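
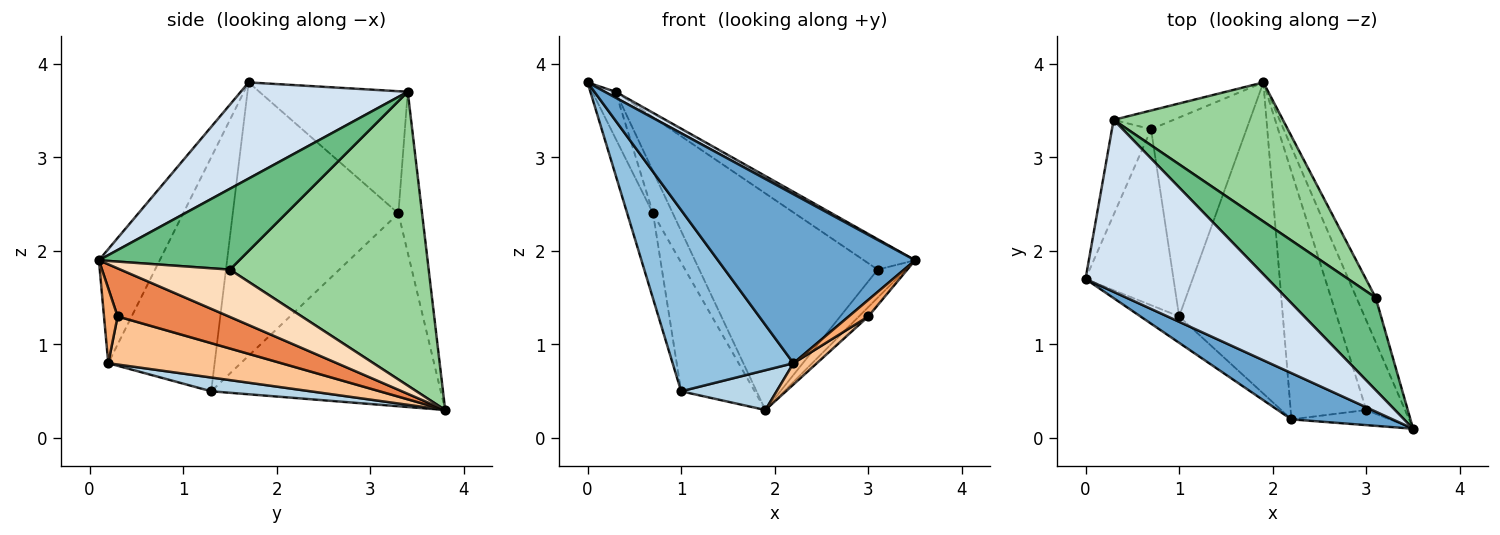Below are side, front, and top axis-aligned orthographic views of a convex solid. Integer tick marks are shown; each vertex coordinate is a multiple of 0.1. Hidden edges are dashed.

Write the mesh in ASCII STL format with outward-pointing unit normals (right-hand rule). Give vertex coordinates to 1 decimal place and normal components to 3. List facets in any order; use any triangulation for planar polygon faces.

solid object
 facet normal -0.285 -0.924 0.253
  outer loop
   vertex 2.2 0.2 0.8
   vertex 3.5 0.1 1.9
   vertex 0.0 1.7 3.8
  endloop
 endfacet
 facet normal -0.657 -0.746 -0.109
  outer loop
   vertex 1.0 1.3 0.5
   vertex 2.2 0.2 0.8
   vertex 0.0 1.7 3.8
  endloop
 endfacet
 facet normal 0.131 -0.126 -0.983
  outer loop
   vertex 1.0 1.3 0.5
   vertex 1.9 3.8 0.3
   vertex 2.2 0.2 0.8
  endloop
 endfacet
 facet normal 0.466 -0.030 0.884
  outer loop
   vertex 0.3 3.4 3.7
   vertex 0.0 1.7 3.8
   vertex 3.5 0.1 1.9
  endloop
 endfacet
 facet normal 0.777 0.065 -0.626
  outer loop
   vertex 3.0 0.3 1.3
   vertex 1.9 3.8 0.3
   vertex 3.5 0.1 1.9
  endloop
 endfacet
 facet normal 0.457 -0.657 -0.600
  outer loop
   vertex 3.0 0.3 1.3
   vertex 3.5 0.1 1.9
   vertex 2.2 0.2 0.8
  endloop
 endfacet
 facet normal 0.535 -0.072 -0.842
  outer loop
   vertex 3.0 0.3 1.3
   vertex 2.2 0.2 0.8
   vertex 1.9 3.8 0.3
  endloop
 endfacet
 facet normal 0.901 0.231 -0.366
  outer loop
   vertex 3.1 1.5 1.8
   vertex 3.5 0.1 1.9
   vertex 1.9 3.8 0.3
  endloop
 endfacet
 facet normal 0.651 0.237 0.721
  outer loop
   vertex 3.1 1.5 1.8
   vertex 0.3 3.4 3.7
   vertex 3.5 0.1 1.9
  endloop
 endfacet
 facet normal 0.684 0.614 0.394
  outer loop
   vertex 3.1 1.5 1.8
   vertex 1.9 3.8 0.3
   vertex 0.3 3.4 3.7
  endloop
 endfacet
 facet normal -0.861 0.276 -0.426
  outer loop
   vertex 0.7 3.3 2.4
   vertex 1.9 3.8 0.3
   vertex 1.0 1.3 0.5
  endloop
 endfacet
 facet normal -0.737 0.617 -0.274
  outer loop
   vertex 0.7 3.3 2.4
   vertex 0.3 3.4 3.7
   vertex 1.9 3.8 0.3
  endloop
 endfacet
 facet normal -0.942 0.147 -0.303
  outer loop
   vertex 0.7 3.3 2.4
   vertex 1.0 1.3 0.5
   vertex 0.0 1.7 3.8
  endloop
 endfacet
 facet normal -0.942 0.148 -0.301
  outer loop
   vertex 0.7 3.3 2.4
   vertex 0.0 1.7 3.8
   vertex 0.3 3.4 3.7
  endloop
 endfacet
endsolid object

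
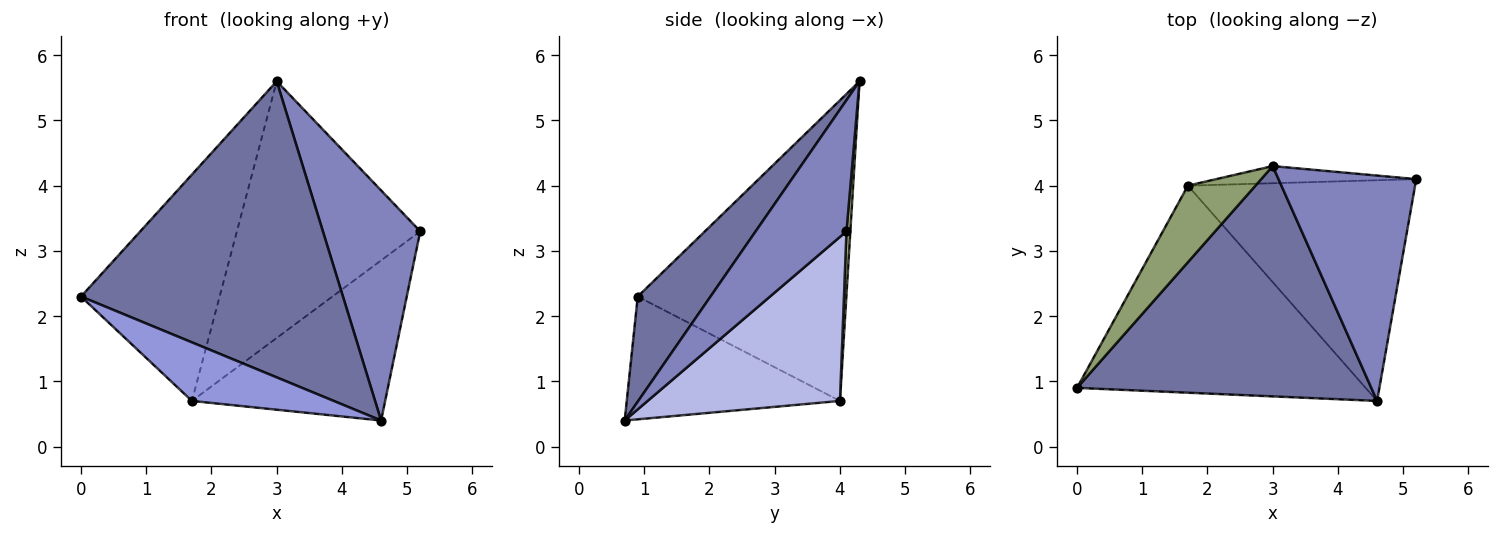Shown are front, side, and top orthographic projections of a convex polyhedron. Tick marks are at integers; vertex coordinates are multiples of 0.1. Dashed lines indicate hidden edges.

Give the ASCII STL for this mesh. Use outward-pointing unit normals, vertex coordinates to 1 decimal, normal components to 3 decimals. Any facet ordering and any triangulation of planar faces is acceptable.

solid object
 facet normal 0.214 -0.771 0.600
  outer loop
   vertex 3.0 4.3 5.6
   vertex 0.0 0.9 2.3
   vertex 4.6 0.7 0.4
  endloop
 endfacet
 facet normal 0.555 -0.594 0.582
  outer loop
   vertex 3.0 4.3 5.6
   vertex 4.6 0.7 0.4
   vertex 5.2 4.1 3.3
  endloop
 endfacet
 facet normal -0.379 -0.252 -0.891
  outer loop
   vertex 1.7 4.0 0.7
   vertex 4.6 0.7 0.4
   vertex 0.0 0.9 2.3
  endloop
 endfacet
 facet normal 0.505 0.507 -0.699
  outer loop
   vertex 1.7 4.0 0.7
   vertex 5.2 4.1 3.3
   vertex 4.6 0.7 0.4
  endloop
 endfacet
 facet normal -0.819 0.544 0.184
  outer loop
   vertex 1.7 4.0 0.7
   vertex 0.0 0.9 2.3
   vertex 3.0 4.3 5.6
  endloop
 endfacet
 facet normal 0.021 0.998 -0.067
  outer loop
   vertex 1.7 4.0 0.7
   vertex 3.0 4.3 5.6
   vertex 5.2 4.1 3.3
  endloop
 endfacet
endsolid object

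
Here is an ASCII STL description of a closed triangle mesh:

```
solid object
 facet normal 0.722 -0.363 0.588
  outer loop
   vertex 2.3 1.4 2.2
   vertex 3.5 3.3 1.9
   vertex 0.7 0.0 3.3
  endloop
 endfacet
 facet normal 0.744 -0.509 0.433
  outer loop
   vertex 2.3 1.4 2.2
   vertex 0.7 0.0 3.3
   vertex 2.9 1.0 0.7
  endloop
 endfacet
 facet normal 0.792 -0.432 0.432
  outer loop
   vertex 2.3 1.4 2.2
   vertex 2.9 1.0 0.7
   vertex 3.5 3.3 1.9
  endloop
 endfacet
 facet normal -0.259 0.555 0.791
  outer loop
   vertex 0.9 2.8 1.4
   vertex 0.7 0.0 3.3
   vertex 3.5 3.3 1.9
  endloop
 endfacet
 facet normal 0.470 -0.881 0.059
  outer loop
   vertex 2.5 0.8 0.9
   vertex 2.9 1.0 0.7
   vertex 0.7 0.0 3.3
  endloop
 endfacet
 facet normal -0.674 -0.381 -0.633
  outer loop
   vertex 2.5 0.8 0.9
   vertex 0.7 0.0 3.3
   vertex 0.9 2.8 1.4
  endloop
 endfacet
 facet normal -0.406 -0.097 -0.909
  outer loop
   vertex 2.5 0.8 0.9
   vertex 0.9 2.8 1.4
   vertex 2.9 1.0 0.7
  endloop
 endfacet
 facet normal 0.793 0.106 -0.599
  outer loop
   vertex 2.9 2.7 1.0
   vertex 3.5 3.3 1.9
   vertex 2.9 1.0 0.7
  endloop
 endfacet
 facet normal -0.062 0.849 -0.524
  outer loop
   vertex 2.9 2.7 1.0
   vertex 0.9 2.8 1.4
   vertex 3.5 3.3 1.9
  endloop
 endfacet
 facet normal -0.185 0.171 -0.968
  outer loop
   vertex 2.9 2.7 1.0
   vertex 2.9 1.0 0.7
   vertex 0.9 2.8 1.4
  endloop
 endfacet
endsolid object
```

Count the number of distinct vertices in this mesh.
7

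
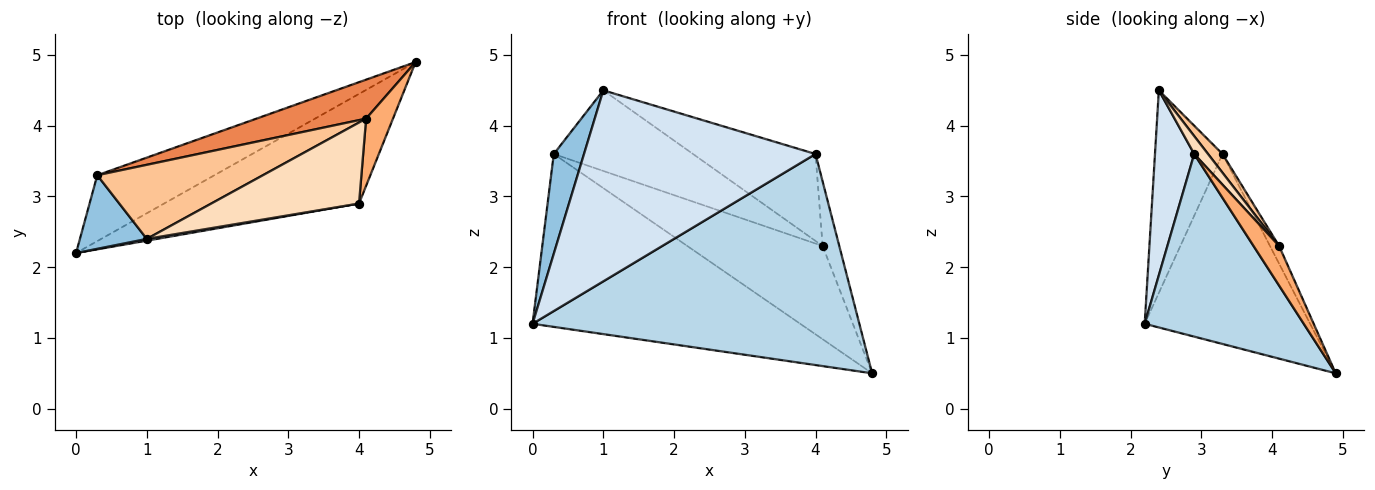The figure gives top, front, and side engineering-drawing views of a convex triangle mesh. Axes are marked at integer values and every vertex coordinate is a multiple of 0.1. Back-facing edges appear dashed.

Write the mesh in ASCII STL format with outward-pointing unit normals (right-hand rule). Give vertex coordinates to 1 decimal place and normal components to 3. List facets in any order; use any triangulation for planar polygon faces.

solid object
 facet normal -0.500 0.809 -0.308
  outer loop
   vertex 0.3 3.3 3.6
   vertex 4.8 4.9 0.5
   vertex 0.0 2.2 1.2
  endloop
 endfacet
 facet normal -0.874 -0.391 0.289
  outer loop
   vertex 0.3 3.3 3.6
   vertex 0.0 2.2 1.2
   vertex 1.0 2.4 4.5
  endloop
 endfacet
 facet normal 0.397 -0.815 -0.423
  outer loop
   vertex 4.0 2.9 3.6
   vertex 0.0 2.2 1.2
   vertex 4.8 4.9 0.5
  endloop
 endfacet
 facet normal 0.167 -0.986 0.009
  outer loop
   vertex 4.0 2.9 3.6
   vertex 1.0 2.4 4.5
   vertex 0.0 2.2 1.2
  endloop
 endfacet
 facet normal -0.062 0.921 0.385
  outer loop
   vertex 4.1 4.1 2.3
   vertex 4.8 4.9 0.5
   vertex 0.3 3.3 3.6
  endloop
 endfacet
 facet normal 0.728 0.475 0.494
  outer loop
   vertex 4.1 4.1 2.3
   vertex 4.0 2.9 3.6
   vertex 4.8 4.9 0.5
  endloop
 endfacet
 facet normal 0.076 0.734 0.675
  outer loop
   vertex 4.1 4.1 2.3
   vertex 0.3 3.3 3.6
   vertex 1.0 2.4 4.5
  endloop
 endfacet
 facet normal 0.082 0.729 0.679
  outer loop
   vertex 4.1 4.1 2.3
   vertex 1.0 2.4 4.5
   vertex 4.0 2.9 3.6
  endloop
 endfacet
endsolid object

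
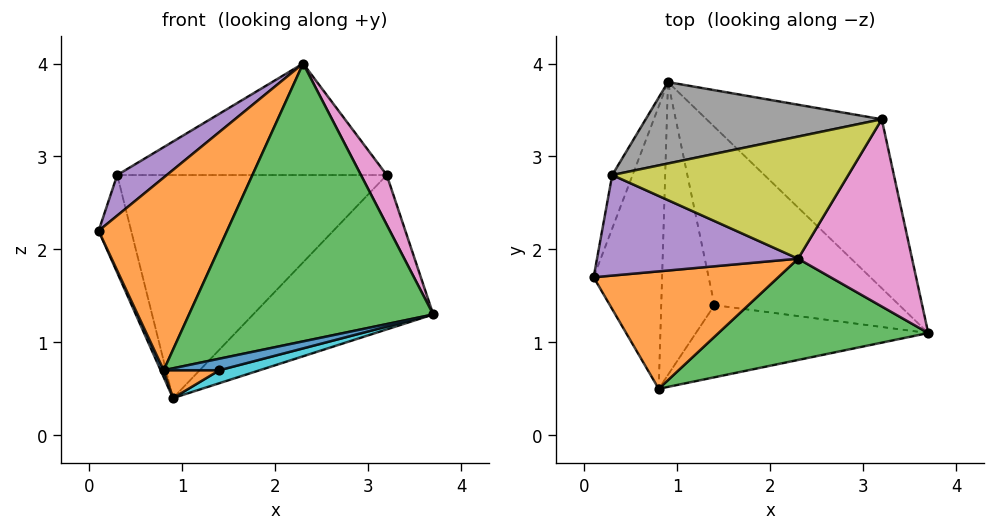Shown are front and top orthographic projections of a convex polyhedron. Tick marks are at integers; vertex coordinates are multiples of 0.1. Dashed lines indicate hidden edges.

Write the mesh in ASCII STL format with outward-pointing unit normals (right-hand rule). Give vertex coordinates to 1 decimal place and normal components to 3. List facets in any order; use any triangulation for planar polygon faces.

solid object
 facet normal -0.909 -0.010 -0.416
  outer loop
   vertex 0.8 0.5 0.7
   vertex 0.1 1.7 2.2
   vertex 0.9 3.8 0.4
  endloop
 endfacet
 facet normal -0.329 -0.806 0.492
  outer loop
   vertex 0.8 0.5 0.7
   vertex 2.3 1.9 4.0
   vertex 0.1 1.7 2.2
  endloop
 endfacet
 facet normal 0.123 -0.932 0.340
  outer loop
   vertex 0.8 0.5 0.7
   vertex 3.7 1.1 1.3
   vertex 2.3 1.9 4.0
  endloop
 endfacet
 facet normal -0.959 0.249 -0.136
  outer loop
   vertex 0.3 2.8 2.8
   vertex 0.9 3.8 0.4
   vertex 0.1 1.7 2.2
  endloop
 endfacet
 facet normal -0.587 -0.303 0.751
  outer loop
   vertex 0.3 2.8 2.8
   vertex 0.1 1.7 2.2
   vertex 2.3 1.9 4.0
  endloop
 endfacet
 facet normal 0.664 0.504 -0.552
  outer loop
   vertex 3.2 3.4 2.8
   vertex 3.7 1.1 1.3
   vertex 0.9 3.8 0.4
  endloop
 endfacet
 facet normal 0.864 -0.129 0.486
  outer loop
   vertex 3.2 3.4 2.8
   vertex 2.3 1.9 4.0
   vertex 3.7 1.1 1.3
  endloop
 endfacet
 facet normal -0.191 0.922 0.337
  outer loop
   vertex 3.2 3.4 2.8
   vertex 0.9 3.8 0.4
   vertex 0.3 2.8 2.8
  endloop
 endfacet
 facet normal -0.138 0.668 0.731
  outer loop
   vertex 3.2 3.4 2.8
   vertex 0.3 2.8 2.8
   vertex 2.3 1.9 4.0
  endloop
 endfacet
 facet normal 0.243 -0.070 -0.967
  outer loop
   vertex 1.4 1.4 0.7
   vertex 0.9 3.8 0.4
   vertex 3.7 1.1 1.3
  endloop
 endfacet
 facet normal 0.231 -0.154 -0.961
  outer loop
   vertex 1.4 1.4 0.7
   vertex 3.7 1.1 1.3
   vertex 0.8 0.5 0.7
  endloop
 endfacet
 facet normal 0.141 -0.094 -0.986
  outer loop
   vertex 1.4 1.4 0.7
   vertex 0.8 0.5 0.7
   vertex 0.9 3.8 0.4
  endloop
 endfacet
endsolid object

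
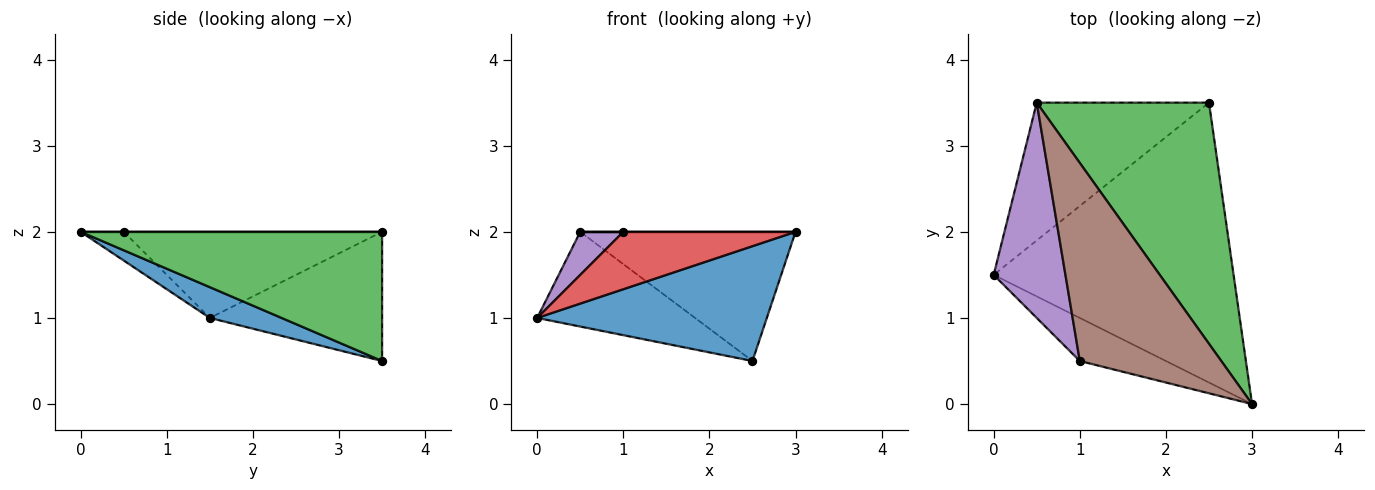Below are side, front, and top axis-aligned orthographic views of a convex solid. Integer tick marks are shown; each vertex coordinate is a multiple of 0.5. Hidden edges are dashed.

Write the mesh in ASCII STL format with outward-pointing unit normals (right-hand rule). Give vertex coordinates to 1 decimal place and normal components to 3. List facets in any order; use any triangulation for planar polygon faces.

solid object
 facet normal 0.118 -0.377 -0.919
  outer loop
   vertex 2.5 3.5 0.5
   vertex 3.0 0.0 2.0
   vertex 0.0 1.5 1.0
  endloop
 endfacet
 facet normal -0.526 0.482 -0.701
  outer loop
   vertex 0.5 3.5 2.0
   vertex 2.5 3.5 0.5
   vertex 0.0 1.5 1.0
  endloop
 endfacet
 facet normal 0.551 0.394 0.735
  outer loop
   vertex 0.5 3.5 2.0
   vertex 3.0 0.0 2.0
   vertex 2.5 3.5 0.5
  endloop
 endfacet
 facet normal -0.196 -0.784 -0.588
  outer loop
   vertex 1.0 0.5 2.0
   vertex 0.0 1.5 1.0
   vertex 3.0 0.0 2.0
  endloop
 endfacet
 facet normal -0.762 -0.127 0.635
  outer loop
   vertex 1.0 0.5 2.0
   vertex 0.5 3.5 2.0
   vertex 0.0 1.5 1.0
  endloop
 endfacet
 facet normal 0.000 0.000 1.000
  outer loop
   vertex 1.0 0.5 2.0
   vertex 3.0 0.0 2.0
   vertex 0.5 3.5 2.0
  endloop
 endfacet
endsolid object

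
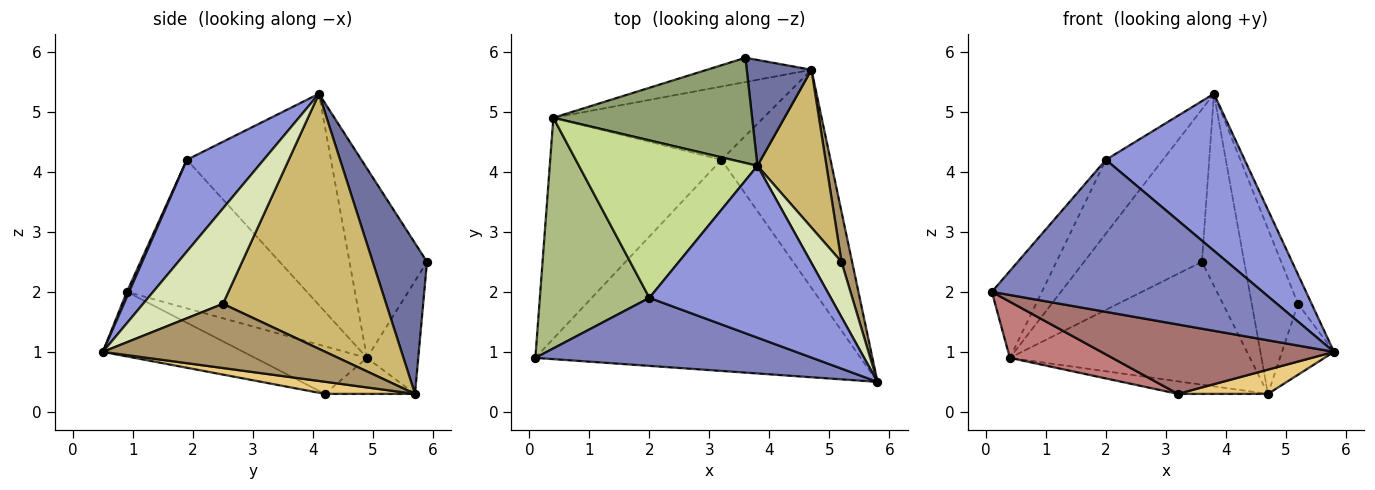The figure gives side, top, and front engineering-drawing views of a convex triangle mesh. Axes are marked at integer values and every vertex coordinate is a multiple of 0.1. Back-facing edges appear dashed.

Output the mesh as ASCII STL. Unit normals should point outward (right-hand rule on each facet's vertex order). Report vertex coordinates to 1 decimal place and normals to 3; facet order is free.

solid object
 facet normal 0.747 0.582 0.321
  outer loop
   vertex 4.7 5.7 0.3
   vertex 3.6 5.9 2.5
   vertex 3.8 4.1 5.3
  endloop
 endfacet
 facet normal 0.008 -0.913 0.408
  outer loop
   vertex 2.0 1.9 4.2
   vertex 0.1 0.9 2.0
   vertex 5.8 0.5 1.0
  endloop
 endfacet
 facet normal 0.350 -0.632 0.692
  outer loop
   vertex 2.0 1.9 4.2
   vertex 5.8 0.5 1.0
   vertex 3.8 4.1 5.3
  endloop
 endfacet
 facet normal -0.205 0.960 -0.190
  outer loop
   vertex 0.4 4.9 0.9
   vertex 3.6 5.9 2.5
   vertex 4.7 5.7 0.3
  endloop
 endfacet
 facet normal -0.476 0.724 0.499
  outer loop
   vertex 0.4 4.9 0.9
   vertex 3.8 4.1 5.3
   vertex 3.6 5.9 2.5
  endloop
 endfacet
 facet normal -0.785 0.218 0.579
  outer loop
   vertex 0.4 4.9 0.9
   vertex 0.1 0.9 2.0
   vertex 2.0 1.9 4.2
  endloop
 endfacet
 facet normal -0.731 0.289 0.618
  outer loop
   vertex 0.4 4.9 0.9
   vertex 2.0 1.9 4.2
   vertex 3.8 4.1 5.3
  endloop
 endfacet
 facet normal 0.940 0.161 0.302
  outer loop
   vertex 5.2 2.5 1.8
   vertex 3.8 4.1 5.3
   vertex 5.8 0.5 1.0
  endloop
 endfacet
 facet normal 0.961 0.225 0.159
  outer loop
   vertex 5.2 2.5 1.8
   vertex 5.8 0.5 1.0
   vertex 4.7 5.7 0.3
  endloop
 endfacet
 facet normal 0.931 0.264 0.252
  outer loop
   vertex 5.2 2.5 1.8
   vertex 4.7 5.7 0.3
   vertex 3.8 4.1 5.3
  endloop
 endfacet
 facet normal 0.110 -0.110 -0.988
  outer loop
   vertex 3.2 4.2 0.3
   vertex 4.7 5.7 0.3
   vertex 5.8 0.5 1.0
  endloop
 endfacet
 facet normal -0.167 0.167 -0.972
  outer loop
   vertex 3.2 4.2 0.3
   vertex 0.4 4.9 0.9
   vertex 4.7 5.7 0.3
  endloop
 endfacet
 facet normal -0.185 -0.307 -0.934
  outer loop
   vertex 3.2 4.2 0.3
   vertex 5.8 0.5 1.0
   vertex 0.1 0.9 2.0
  endloop
 endfacet
 facet normal -0.260 -0.238 -0.936
  outer loop
   vertex 3.2 4.2 0.3
   vertex 0.1 0.9 2.0
   vertex 0.4 4.9 0.9
  endloop
 endfacet
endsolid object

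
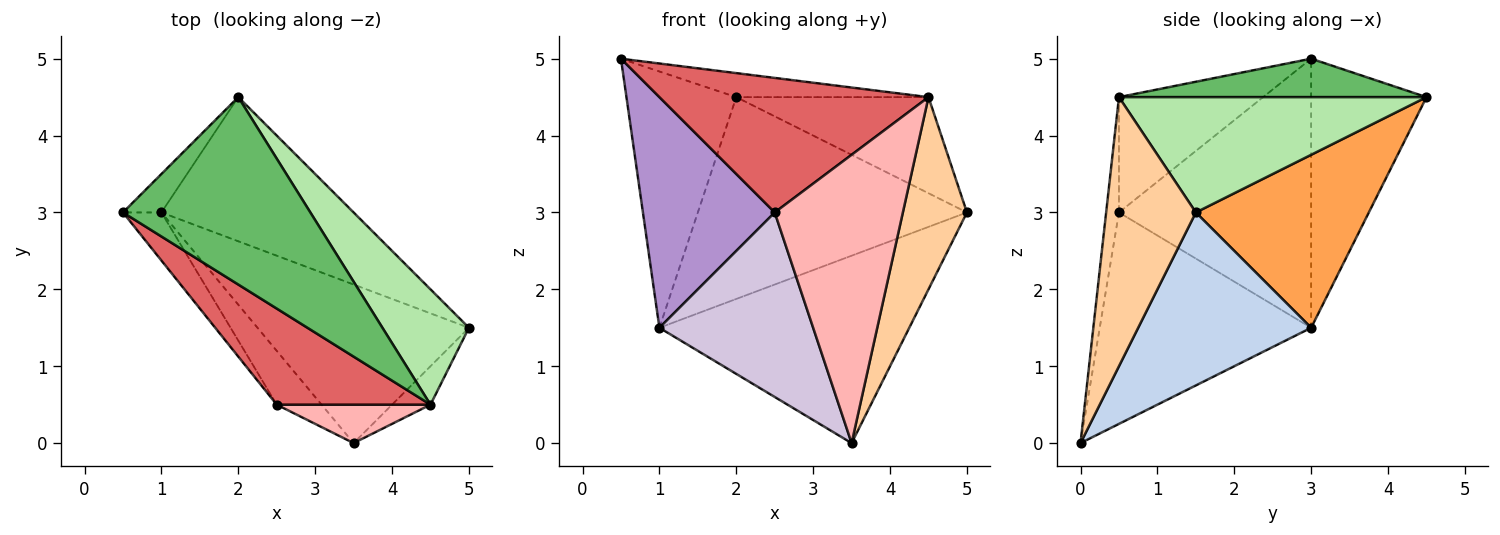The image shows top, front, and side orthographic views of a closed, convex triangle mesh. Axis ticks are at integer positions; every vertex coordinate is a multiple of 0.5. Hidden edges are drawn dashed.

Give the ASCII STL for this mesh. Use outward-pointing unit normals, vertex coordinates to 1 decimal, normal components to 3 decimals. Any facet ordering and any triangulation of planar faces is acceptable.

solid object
 facet normal -0.720 0.686 -0.103
  outer loop
   vertex 1.0 3.0 1.5
   vertex 0.5 3.0 5.0
   vertex 2.0 4.5 4.5
  endloop
 endfacet
 facet normal 0.467 0.675 -0.571
  outer loop
   vertex 1.0 3.0 1.5
   vertex 5.0 1.5 3.0
   vertex 3.5 0.0 0.0
  endloop
 endfacet
 facet normal 0.464 0.721 -0.515
  outer loop
   vertex 1.0 3.0 1.5
   vertex 2.0 4.5 4.5
   vertex 5.0 1.5 3.0
  endloop
 endfacet
 facet normal 0.808 -0.577 -0.115
  outer loop
   vertex 4.5 0.5 4.5
   vertex 3.5 0.0 0.0
   vertex 5.0 1.5 3.0
  endloop
 endfacet
 facet normal 0.199 0.125 0.972
  outer loop
   vertex 4.5 0.5 4.5
   vertex 2.0 4.5 4.5
   vertex 0.5 3.0 5.0
  endloop
 endfacet
 facet normal 0.716 0.447 0.537
  outer loop
   vertex 4.5 0.5 4.5
   vertex 5.0 1.5 3.0
   vertex 2.0 4.5 4.5
  endloop
 endfacet
 facet normal -0.400 -0.746 0.533
  outer loop
   vertex 2.5 0.5 3.0
   vertex 4.5 0.5 4.5
   vertex 0.5 3.0 5.0
  endloop
 endfacet
 facet normal -0.099 -0.986 0.132
  outer loop
   vertex 2.5 0.5 3.0
   vertex 3.5 0.0 0.0
   vertex 4.5 0.5 4.5
  endloop
 endfacet
 facet normal -0.819 -0.562 -0.117
  outer loop
   vertex 2.5 0.5 3.0
   vertex 0.5 3.0 5.0
   vertex 1.0 3.0 1.5
  endloop
 endfacet
 facet normal -0.797 -0.580 -0.169
  outer loop
   vertex 2.5 0.5 3.0
   vertex 1.0 3.0 1.5
   vertex 3.5 0.0 0.0
  endloop
 endfacet
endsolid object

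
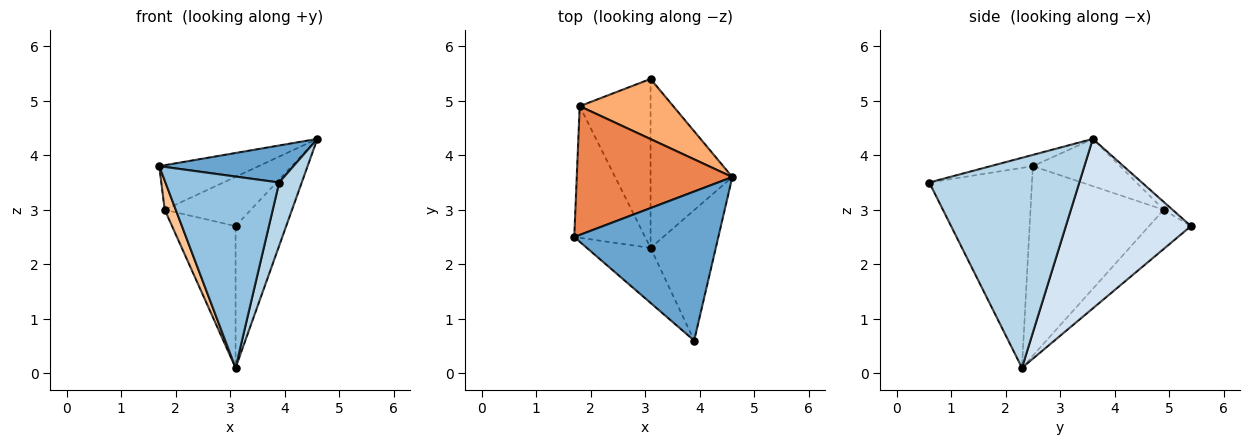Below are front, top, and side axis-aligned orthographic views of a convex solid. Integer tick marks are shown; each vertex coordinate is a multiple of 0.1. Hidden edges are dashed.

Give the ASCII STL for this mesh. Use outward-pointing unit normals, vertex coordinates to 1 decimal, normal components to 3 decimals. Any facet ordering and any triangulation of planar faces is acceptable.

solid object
 facet normal -0.076 -0.240 0.968
  outer loop
   vertex 3.9 0.6 3.5
   vertex 4.6 3.6 4.3
   vertex 1.7 2.5 3.8
  endloop
 endfacet
 facet normal -0.655 -0.726 -0.209
  outer loop
   vertex 3.1 2.3 0.1
   vertex 3.9 0.6 3.5
   vertex 1.7 2.5 3.8
  endloop
 endfacet
 facet normal 0.945 -0.142 -0.294
  outer loop
   vertex 3.1 2.3 0.1
   vertex 4.6 3.6 4.3
   vertex 3.9 0.6 3.5
  endloop
 endfacet
 facet normal 0.846 0.342 -0.408
  outer loop
   vertex 3.1 5.4 2.7
   vertex 4.6 3.6 4.3
   vertex 3.1 2.3 0.1
  endloop
 endfacet
 facet normal -0.276 0.314 0.908
  outer loop
   vertex 1.8 4.9 3.0
   vertex 1.7 2.5 3.8
   vertex 4.6 3.6 4.3
  endloop
 endfacet
 facet normal -0.065 0.632 0.772
  outer loop
   vertex 1.8 4.9 3.0
   vertex 4.6 3.6 4.3
   vertex 3.1 5.4 2.7
  endloop
 endfacet
 facet normal -0.934 -0.077 -0.349
  outer loop
   vertex 1.8 4.9 3.0
   vertex 3.1 2.3 0.1
   vertex 1.7 2.5 3.8
  endloop
 endfacet
 facet normal -0.390 0.592 -0.705
  outer loop
   vertex 1.8 4.9 3.0
   vertex 3.1 5.4 2.7
   vertex 3.1 2.3 0.1
  endloop
 endfacet
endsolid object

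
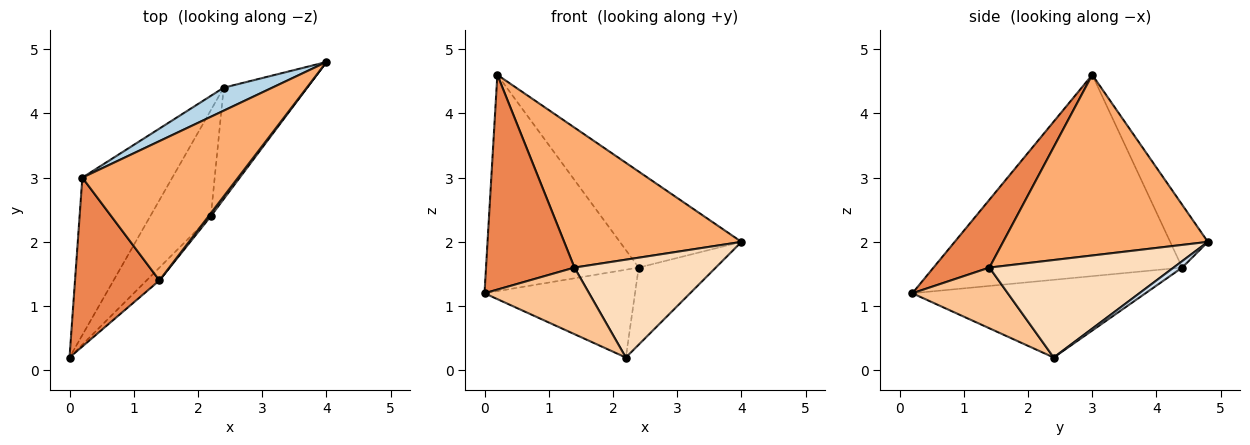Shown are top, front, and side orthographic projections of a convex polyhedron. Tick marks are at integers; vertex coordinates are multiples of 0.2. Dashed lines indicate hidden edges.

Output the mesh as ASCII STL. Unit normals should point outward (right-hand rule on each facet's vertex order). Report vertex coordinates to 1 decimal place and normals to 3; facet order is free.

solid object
 facet normal -0.796 0.489 -0.356
  outer loop
   vertex 2.4 4.4 1.6
   vertex 0.0 0.2 1.2
   vertex 0.2 3.0 4.6
  endloop
 endfacet
 facet normal -0.703 0.454 -0.548
  outer loop
   vertex 2.4 4.4 1.6
   vertex 2.2 2.4 0.2
   vertex 0.0 0.2 1.2
  endloop
 endfacet
 facet normal -0.289 0.931 0.223
  outer loop
   vertex 2.4 4.4 1.6
   vertex 0.2 3.0 4.6
   vertex 4.0 4.8 2.0
  endloop
 endfacet
 facet normal 0.063 0.568 -0.821
  outer loop
   vertex 2.4 4.4 1.6
   vertex 4.0 4.8 2.0
   vertex 2.2 2.4 0.2
  endloop
 endfacet
 facet normal 0.445 -0.704 0.553
  outer loop
   vertex 1.4 1.4 1.6
   vertex 0.2 3.0 4.6
   vertex 0.0 0.2 1.2
  endloop
 endfacet
 facet normal 0.633 -0.549 0.546
  outer loop
   vertex 1.4 1.4 1.6
   vertex 4.0 4.8 2.0
   vertex 0.2 3.0 4.6
  endloop
 endfacet
 facet normal 0.667 -0.731 -0.141
  outer loop
   vertex 1.4 1.4 1.6
   vertex 0.0 0.2 1.2
   vertex 2.2 2.4 0.2
  endloop
 endfacet
 facet normal 0.793 -0.609 0.018
  outer loop
   vertex 1.4 1.4 1.6
   vertex 2.2 2.4 0.2
   vertex 4.0 4.8 2.0
  endloop
 endfacet
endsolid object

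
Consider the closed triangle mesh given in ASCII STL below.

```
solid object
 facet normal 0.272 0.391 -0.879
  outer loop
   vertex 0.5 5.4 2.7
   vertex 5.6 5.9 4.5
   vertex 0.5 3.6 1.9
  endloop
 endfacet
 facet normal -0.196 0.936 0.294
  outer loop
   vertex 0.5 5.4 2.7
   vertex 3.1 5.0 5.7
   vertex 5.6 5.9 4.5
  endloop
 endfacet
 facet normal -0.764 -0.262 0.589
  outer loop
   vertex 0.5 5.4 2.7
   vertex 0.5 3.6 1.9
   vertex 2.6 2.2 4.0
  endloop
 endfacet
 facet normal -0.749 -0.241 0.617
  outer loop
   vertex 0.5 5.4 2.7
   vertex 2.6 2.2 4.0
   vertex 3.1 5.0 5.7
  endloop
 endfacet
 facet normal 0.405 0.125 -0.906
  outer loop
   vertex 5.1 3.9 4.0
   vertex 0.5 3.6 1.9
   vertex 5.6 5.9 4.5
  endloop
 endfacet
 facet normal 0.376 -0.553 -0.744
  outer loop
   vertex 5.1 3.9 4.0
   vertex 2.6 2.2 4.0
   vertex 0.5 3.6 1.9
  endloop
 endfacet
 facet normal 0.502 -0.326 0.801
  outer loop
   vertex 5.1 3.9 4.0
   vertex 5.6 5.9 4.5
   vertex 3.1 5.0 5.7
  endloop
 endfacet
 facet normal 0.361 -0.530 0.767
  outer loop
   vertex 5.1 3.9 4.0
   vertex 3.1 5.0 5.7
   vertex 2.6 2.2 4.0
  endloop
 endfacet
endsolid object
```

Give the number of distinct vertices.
6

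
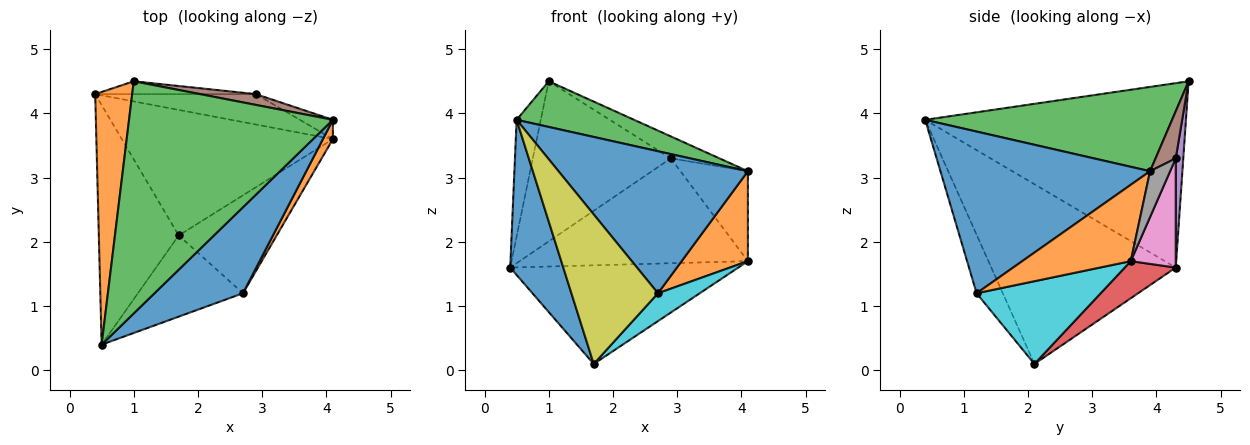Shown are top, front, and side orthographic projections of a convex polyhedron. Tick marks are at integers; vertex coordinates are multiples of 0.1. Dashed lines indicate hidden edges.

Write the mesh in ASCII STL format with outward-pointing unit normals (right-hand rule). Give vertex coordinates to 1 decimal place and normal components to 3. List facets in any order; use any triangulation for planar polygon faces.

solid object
 facet normal -0.884 -0.254 -0.393
  outer loop
   vertex 1.7 2.1 0.1
   vertex 0.5 0.4 3.9
   vertex 0.4 4.3 1.6
  endloop
 endfacet
 facet normal -0.976 0.090 0.196
  outer loop
   vertex 1.0 4.5 4.5
   vertex 0.4 4.3 1.6
   vertex 0.5 0.4 3.9
  endloop
 endfacet
 facet normal 0.376 -0.179 0.909
  outer loop
   vertex 1.0 4.5 4.5
   vertex 0.5 0.4 3.9
   vertex 4.1 3.9 3.1
  endloop
 endfacet
 facet normal 0.137 0.612 -0.779
  outer loop
   vertex 4.1 3.6 1.7
   vertex 1.7 2.1 0.1
   vertex 0.4 4.3 1.6
  endloop
 endfacet
 facet normal 0.054 0.995 -0.080
  outer loop
   vertex 2.9 4.3 3.3
   vertex 0.4 4.3 1.6
   vertex 1.0 4.5 4.5
  endloop
 endfacet
 facet normal 0.349 0.841 0.413
  outer loop
   vertex 2.9 4.3 3.3
   vertex 1.0 4.5 4.5
   vertex 4.1 3.9 3.1
  endloop
 endfacet
 facet normal 0.186 0.944 -0.273
  outer loop
   vertex 2.9 4.3 3.3
   vertex 4.1 3.6 1.7
   vertex 0.4 4.3 1.6
  endloop
 endfacet
 facet normal 0.279 0.939 -0.201
  outer loop
   vertex 2.9 4.3 3.3
   vertex 4.1 3.9 3.1
   vertex 4.1 3.6 1.7
  endloop
 endfacet
 facet normal -0.257 -0.849 -0.461
  outer loop
   vertex 2.7 1.2 1.2
   vertex 0.5 0.4 3.9
   vertex 1.7 2.1 0.1
  endloop
 endfacet
 facet normal 0.630 -0.212 -0.747
  outer loop
   vertex 2.7 1.2 1.2
   vertex 1.7 2.1 0.1
   vertex 4.1 3.6 1.7
  endloop
 endfacet
 facet normal 0.688 -0.621 0.376
  outer loop
   vertex 2.7 1.2 1.2
   vertex 4.1 3.9 3.1
   vertex 0.5 0.4 3.9
  endloop
 endfacet
 facet normal 0.848 -0.518 0.111
  outer loop
   vertex 2.7 1.2 1.2
   vertex 4.1 3.6 1.7
   vertex 4.1 3.9 3.1
  endloop
 endfacet
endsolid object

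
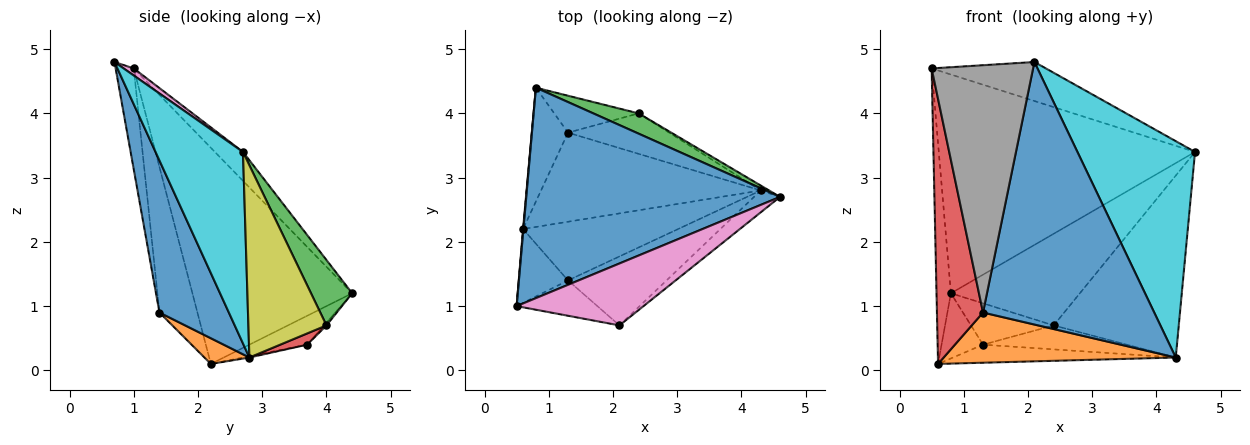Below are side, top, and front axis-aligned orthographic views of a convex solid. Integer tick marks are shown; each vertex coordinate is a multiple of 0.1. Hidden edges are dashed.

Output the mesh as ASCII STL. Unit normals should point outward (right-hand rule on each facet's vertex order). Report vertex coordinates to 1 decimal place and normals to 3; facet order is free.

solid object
 facet normal -0.079 0.718 0.691
  outer loop
   vertex 0.8 4.4 1.2
   vertex 0.5 1.0 4.7
   vertex 4.6 2.7 3.4
  endloop
 endfacet
 facet normal -0.996 0.090 0.002
  outer loop
   vertex 0.6 2.2 0.1
   vertex 0.5 1.0 4.7
   vertex 0.8 4.4 1.2
  endloop
 endfacet
 facet normal 0.298 0.932 0.206
  outer loop
   vertex 2.4 4.0 0.7
   vertex 0.8 4.4 1.2
   vertex 4.6 2.7 3.4
  endloop
 endfacet
 facet normal -0.622 -0.754 -0.210
  outer loop
   vertex 1.3 1.4 0.9
   vertex 0.5 1.0 4.7
   vertex 0.6 2.2 0.1
  endloop
 endfacet
 facet normal -0.570 0.408 -0.713
  outer loop
   vertex 1.3 3.7 0.4
   vertex 0.6 2.2 0.1
   vertex 0.8 4.4 1.2
  endloop
 endfacet
 facet normal -0.022 0.746 -0.666
  outer loop
   vertex 1.3 3.7 0.4
   vertex 0.8 4.4 1.2
   vertex 2.4 4.0 0.7
  endloop
 endfacet
 facet normal 0.047 0.533 0.845
  outer loop
   vertex 2.1 0.7 4.8
   vertex 4.6 2.7 3.4
   vertex 0.5 1.0 4.7
  endloop
 endfacet
 facet normal -0.174 -0.975 -0.139
  outer loop
   vertex 2.1 0.7 4.8
   vertex 0.5 1.0 4.7
   vertex 1.3 1.4 0.9
  endloop
 endfacet
 facet normal 0.529 0.848 -0.023
  outer loop
   vertex 4.3 2.8 0.2
   vertex 2.4 4.0 0.7
   vertex 4.6 2.7 3.4
  endloop
 endfacet
 facet normal 0.595 -0.800 -0.081
  outer loop
   vertex 4.3 2.8 0.2
   vertex 4.6 2.7 3.4
   vertex 2.1 0.7 4.8
  endloop
 endfacet
 facet normal 0.365 -0.900 -0.236
  outer loop
   vertex 4.3 2.8 0.2
   vertex 2.1 0.7 4.8
   vertex 1.3 1.4 0.9
  endloop
 endfacet
 facet normal 0.125 -0.645 -0.754
  outer loop
   vertex 4.3 2.8 0.2
   vertex 1.3 1.4 0.9
   vertex 0.6 2.2 0.1
  endloop
 endfacet
 facet normal -0.006 0.199 -0.980
  outer loop
   vertex 4.3 2.8 0.2
   vertex 0.6 2.2 0.1
   vertex 1.3 3.7 0.4
  endloop
 endfacet
 facet normal 0.095 0.507 -0.856
  outer loop
   vertex 4.3 2.8 0.2
   vertex 1.3 3.7 0.4
   vertex 2.4 4.0 0.7
  endloop
 endfacet
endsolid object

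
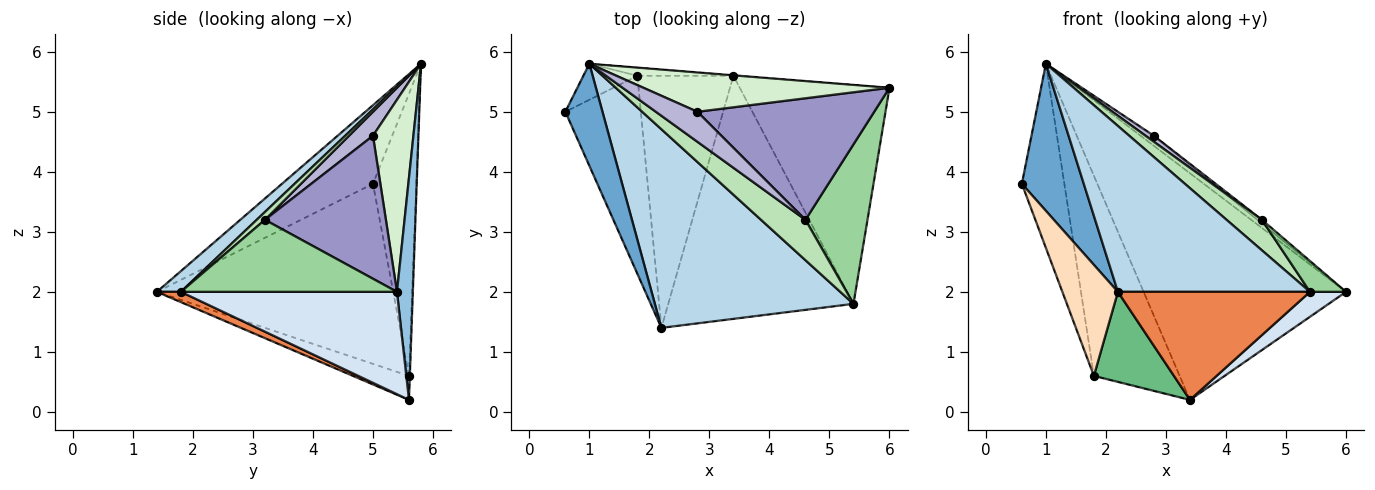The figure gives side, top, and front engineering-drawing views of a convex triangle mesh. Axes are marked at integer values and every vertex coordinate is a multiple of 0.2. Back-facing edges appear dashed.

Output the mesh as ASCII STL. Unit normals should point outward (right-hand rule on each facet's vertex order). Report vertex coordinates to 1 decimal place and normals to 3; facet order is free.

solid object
 facet normal -0.770 -0.524 0.364
  outer loop
   vertex 1.0 5.8 5.8
   vertex 0.6 5.0 3.8
   vertex 2.2 1.4 2.0
  endloop
 endfacet
 facet normal 0.078 0.997 -0.002
  outer loop
   vertex 1.0 5.8 5.8
   vertex 6.0 5.4 2.0
   vertex 3.4 5.6 0.2
  endloop
 endfacet
 facet normal 0.080 -0.639 0.765
  outer loop
   vertex 5.4 1.8 2.0
   vertex 1.0 5.8 5.8
   vertex 2.2 1.4 2.0
  endloop
 endfacet
 facet normal 0.562 -0.094 -0.822
  outer loop
   vertex 5.4 1.8 2.0
   vertex 3.4 5.6 0.2
   vertex 6.0 5.4 2.0
  endloop
 endfacet
 facet normal 0.051 -0.406 -0.913
  outer loop
   vertex 5.4 1.8 2.0
   vertex 2.2 1.4 2.0
   vertex 3.4 5.6 0.2
  endloop
 endfacet
 facet normal -0.708 0.693 -0.136
  outer loop
   vertex 1.8 5.6 0.6
   vertex 0.6 5.0 3.8
   vertex 1.0 5.8 5.8
  endloop
 endfacet
 facet normal -0.010 0.999 -0.040
  outer loop
   vertex 1.8 5.6 0.6
   vertex 1.0 5.8 5.8
   vertex 3.4 5.6 0.2
  endloop
 endfacet
 facet normal -0.901 -0.212 -0.378
  outer loop
   vertex 1.8 5.6 0.6
   vertex 2.2 1.4 2.0
   vertex 0.6 5.0 3.8
  endloop
 endfacet
 facet normal -0.229 -0.327 -0.917
  outer loop
   vertex 1.8 5.6 0.6
   vertex 3.4 5.6 0.2
   vertex 2.2 1.4 2.0
  endloop
 endfacet
 facet normal 0.752 -0.125 0.647
  outer loop
   vertex 4.6 3.2 3.2
   vertex 5.4 1.8 2.0
   vertex 6.0 5.4 2.0
  endloop
 endfacet
 facet normal 0.139 -0.598 0.790
  outer loop
   vertex 4.6 3.2 3.2
   vertex 1.0 5.8 5.8
   vertex 5.4 1.8 2.0
  endloop
 endfacet
 facet normal 0.603 0.198 0.773
  outer loop
   vertex 2.8 5.0 4.6
   vertex 6.0 5.4 2.0
   vertex 1.0 5.8 5.8
  endloop
 endfacet
 facet normal 0.629 0.024 0.777
  outer loop
   vertex 2.8 5.0 4.6
   vertex 4.6 3.2 3.2
   vertex 6.0 5.4 2.0
  endloop
 endfacet
 facet normal 0.493 -0.171 0.853
  outer loop
   vertex 2.8 5.0 4.6
   vertex 1.0 5.8 5.8
   vertex 4.6 3.2 3.2
  endloop
 endfacet
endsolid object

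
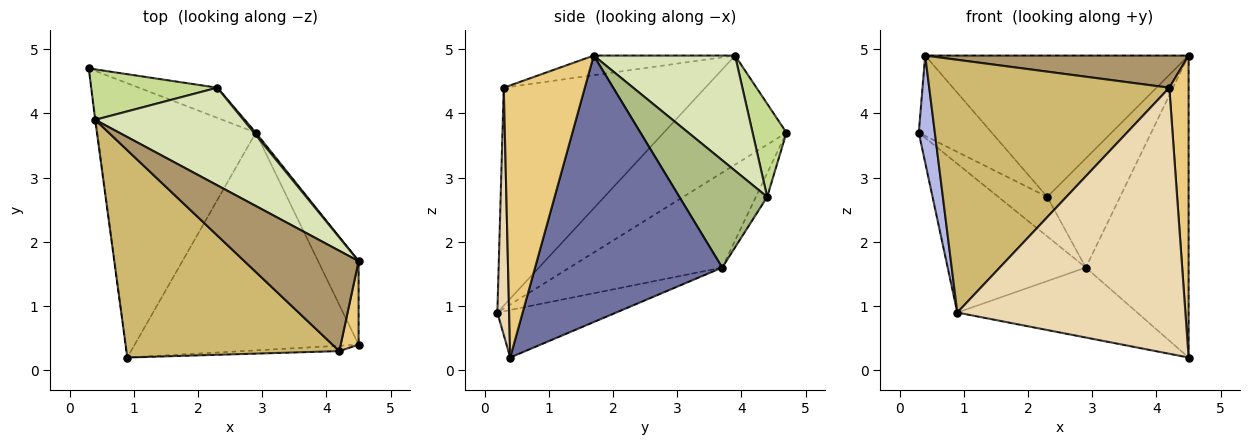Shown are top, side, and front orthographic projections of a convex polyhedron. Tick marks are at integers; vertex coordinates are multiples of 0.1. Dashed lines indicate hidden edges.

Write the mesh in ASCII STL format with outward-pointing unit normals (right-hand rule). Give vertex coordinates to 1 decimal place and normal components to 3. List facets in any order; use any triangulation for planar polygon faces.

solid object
 facet normal 0.869 0.477 -0.132
  outer loop
   vertex 2.9 3.7 1.6
   vertex 4.5 1.7 4.9
   vertex 4.5 0.4 0.2
  endloop
 endfacet
 facet normal -0.466 0.422 -0.778
  outer loop
   vertex 2.9 3.7 1.6
   vertex 0.9 0.2 0.9
   vertex 0.3 4.7 3.7
  endloop
 endfacet
 facet normal -0.198 0.300 -0.933
  outer loop
   vertex 2.9 3.7 1.6
   vertex 4.5 0.4 0.2
   vertex 0.9 0.2 0.9
  endloop
 endfacet
 facet normal -0.992 -0.130 -0.004
  outer loop
   vertex 0.4 3.9 4.9
   vertex 0.3 4.7 3.7
   vertex 0.9 0.2 0.9
  endloop
 endfacet
 facet normal -0.181 0.782 -0.596
  outer loop
   vertex 2.3 4.4 2.7
   vertex 2.9 3.7 1.6
   vertex 0.3 4.7 3.7
  endloop
 endfacet
 facet normal 0.770 0.638 0.014
  outer loop
   vertex 2.3 4.4 2.7
   vertex 4.5 1.7 4.9
   vertex 2.9 3.7 1.6
  endloop
 endfacet
 facet normal 0.366 0.788 0.495
  outer loop
   vertex 2.3 4.4 2.7
   vertex 0.3 4.7 3.7
   vertex 0.4 3.9 4.9
  endloop
 endfacet
 facet normal 0.404 0.753 0.520
  outer loop
   vertex 2.3 4.4 2.7
   vertex 0.4 3.9 4.9
   vertex 4.5 1.7 4.9
  endloop
 endfacet
 facet normal -0.162 -0.301 0.940
  outer loop
   vertex 4.2 0.3 4.4
   vertex 4.5 1.7 4.9
   vertex 0.4 3.9 4.9
  endloop
 endfacet
 facet normal -0.544 -0.649 0.532
  outer loop
   vertex 4.2 0.3 4.4
   vertex 0.4 3.9 4.9
   vertex 0.9 0.2 0.9
  endloop
 endfacet
 facet normal 0.971 -0.231 0.064
  outer loop
   vertex 4.2 0.3 4.4
   vertex 4.5 0.4 0.2
   vertex 4.5 1.7 4.9
  endloop
 endfacet
 facet normal 0.052 -0.998 -0.020
  outer loop
   vertex 4.2 0.3 4.4
   vertex 0.9 0.2 0.9
   vertex 4.5 0.4 0.2
  endloop
 endfacet
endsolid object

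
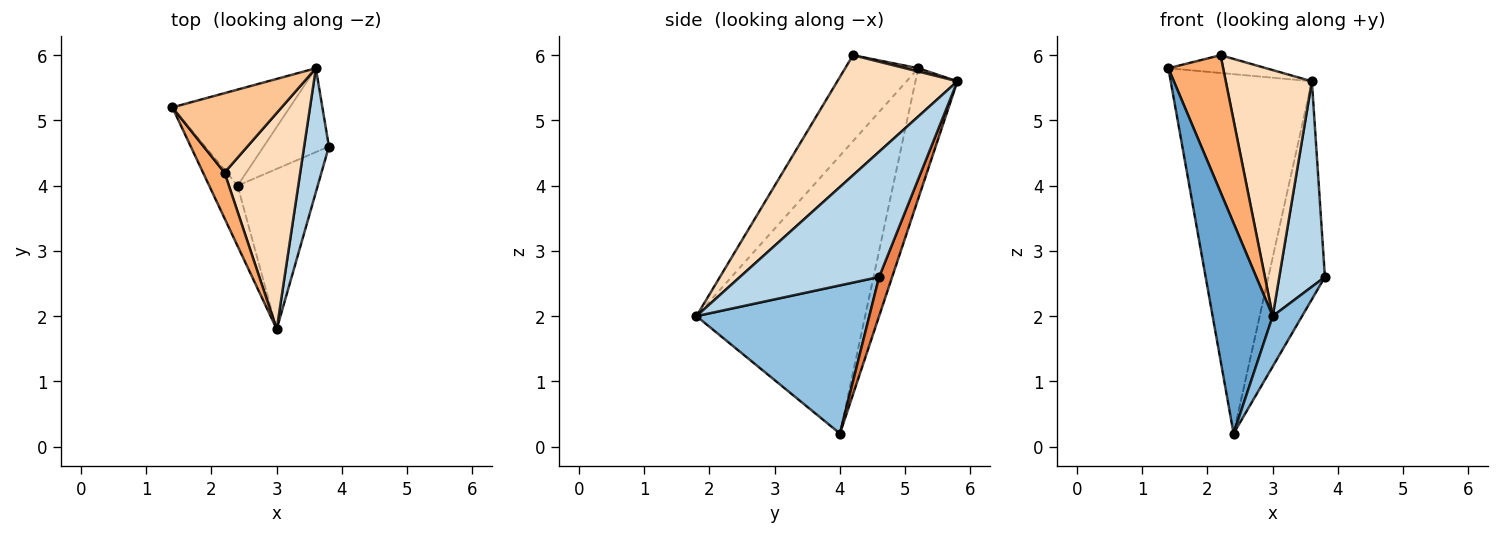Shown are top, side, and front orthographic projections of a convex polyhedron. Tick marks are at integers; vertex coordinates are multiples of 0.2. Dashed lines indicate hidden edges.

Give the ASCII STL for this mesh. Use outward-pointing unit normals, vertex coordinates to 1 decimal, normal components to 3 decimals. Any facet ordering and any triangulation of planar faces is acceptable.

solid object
 facet normal -0.938 -0.334 -0.096
  outer loop
   vertex 2.4 4.0 0.2
   vertex 3.0 1.8 2.0
   vertex 1.4 5.2 5.8
  endloop
 endfacet
 facet normal 0.870 -0.148 -0.471
  outer loop
   vertex 2.4 4.0 0.2
   vertex 3.8 4.6 2.6
   vertex 3.0 1.8 2.0
  endloop
 endfacet
 facet normal 0.934 -0.306 0.185
  outer loop
   vertex 3.6 5.8 5.6
   vertex 3.0 1.8 2.0
   vertex 3.8 4.6 2.6
  endloop
 endfacet
 facet normal -0.276 0.929 -0.248
  outer loop
   vertex 3.6 5.8 5.6
   vertex 2.4 4.0 0.2
   vertex 1.4 5.2 5.8
  endloop
 endfacet
 facet normal 0.211 0.912 -0.351
  outer loop
   vertex 3.6 5.8 5.6
   vertex 3.8 4.6 2.6
   vertex 2.4 4.0 0.2
  endloop
 endfacet
 facet normal -0.784 -0.588 0.196
  outer loop
   vertex 2.2 4.2 6.0
   vertex 1.4 5.2 5.8
   vertex 3.0 1.8 2.0
  endloop
 endfacet
 facet normal 0.029 0.218 0.975
  outer loop
   vertex 2.2 4.2 6.0
   vertex 3.6 5.8 5.6
   vertex 1.4 5.2 5.8
  endloop
 endfacet
 facet normal 0.723 -0.519 0.456
  outer loop
   vertex 2.2 4.2 6.0
   vertex 3.0 1.8 2.0
   vertex 3.6 5.8 5.6
  endloop
 endfacet
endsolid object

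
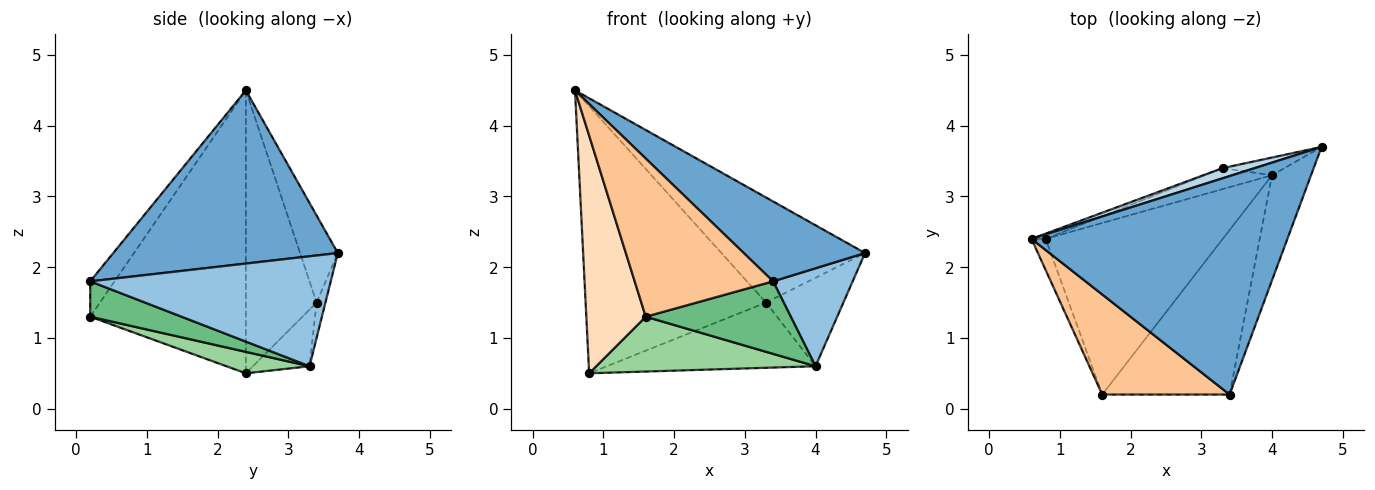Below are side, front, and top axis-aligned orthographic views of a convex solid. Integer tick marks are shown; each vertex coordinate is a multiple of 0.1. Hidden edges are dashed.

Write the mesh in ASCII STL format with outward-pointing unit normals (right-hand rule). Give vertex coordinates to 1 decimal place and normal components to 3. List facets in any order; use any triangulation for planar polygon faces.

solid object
 facet normal 0.537 -0.290 0.793
  outer loop
   vertex 3.4 0.2 1.8
   vertex 4.7 3.7 2.2
   vertex 0.6 2.4 4.5
  endloop
 endfacet
 facet normal 0.900 -0.298 -0.319
  outer loop
   vertex 4.0 3.3 0.6
   vertex 4.7 3.7 2.2
   vertex 3.4 0.2 1.8
  endloop
 endfacet
 facet normal -0.253 0.963 0.093
  outer loop
   vertex 3.3 3.4 1.5
   vertex 0.6 2.4 4.5
   vertex 4.7 3.7 2.2
  endloop
 endfacet
 facet normal -0.365 0.931 -0.018
  outer loop
   vertex 3.3 3.4 1.5
   vertex 0.8 2.4 0.5
   vertex 0.6 2.4 4.5
  endloop
 endfacet
 facet normal -0.111 0.974 -0.195
  outer loop
   vertex 3.3 3.4 1.5
   vertex 4.7 3.7 2.2
   vertex 4.0 3.3 0.6
  endloop
 endfacet
 facet normal -0.250 0.922 -0.297
  outer loop
   vertex 3.3 3.4 1.5
   vertex 4.0 3.3 0.6
   vertex 0.8 2.4 0.5
  endloop
 endfacet
 facet normal -0.147 -0.836 0.529
  outer loop
   vertex 1.6 0.2 1.3
   vertex 3.4 0.2 1.8
   vertex 0.6 2.4 4.5
  endloop
 endfacet
 facet normal -0.933 -0.356 -0.047
  outer loop
   vertex 1.6 0.2 1.3
   vertex 0.6 2.4 4.5
   vertex 0.8 2.4 0.5
  endloop
 endfacet
 facet normal 0.246 -0.391 -0.887
  outer loop
   vertex 1.6 0.2 1.3
   vertex 4.0 3.3 0.6
   vertex 3.4 0.2 1.8
  endloop
 endfacet
 facet normal 0.115 -0.302 -0.946
  outer loop
   vertex 1.6 0.2 1.3
   vertex 0.8 2.4 0.5
   vertex 4.0 3.3 0.6
  endloop
 endfacet
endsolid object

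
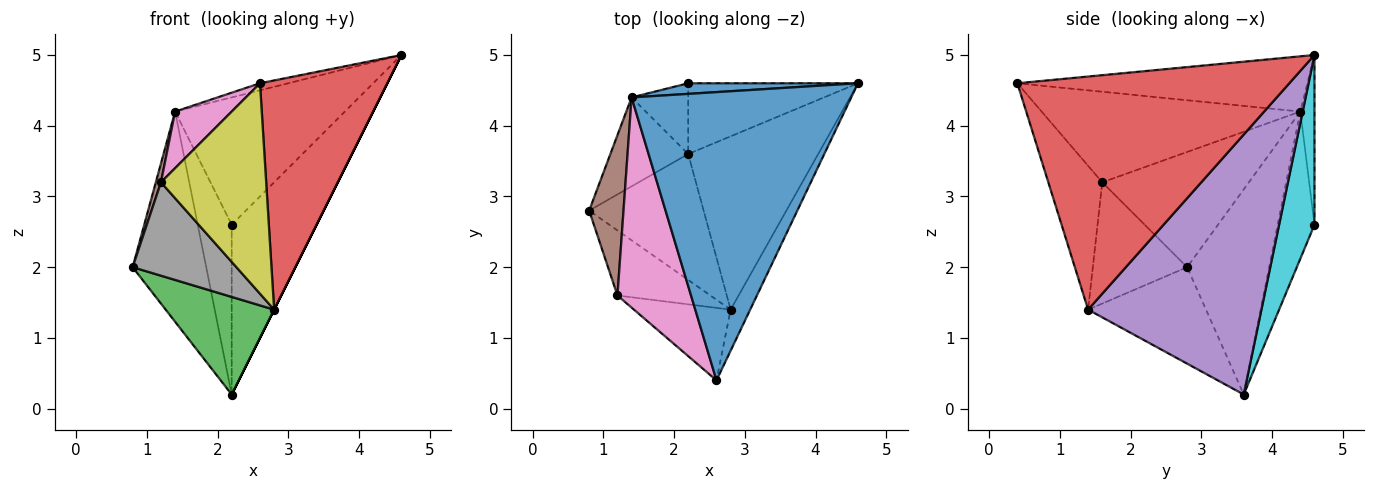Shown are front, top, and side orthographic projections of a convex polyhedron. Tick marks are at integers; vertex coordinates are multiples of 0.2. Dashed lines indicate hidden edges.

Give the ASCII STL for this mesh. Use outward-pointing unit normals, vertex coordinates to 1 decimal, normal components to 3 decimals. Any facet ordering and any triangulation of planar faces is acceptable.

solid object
 facet normal -0.244 0.024 0.970
  outer loop
   vertex 1.4 4.4 4.2
   vertex 2.6 0.4 4.6
   vertex 4.6 4.6 5.0
  endloop
 endfacet
 facet normal -0.717 0.642 -0.272
  outer loop
   vertex 1.4 4.4 4.2
   vertex 2.2 3.6 0.2
   vertex 0.8 2.8 2.0
  endloop
 endfacet
 facet normal -0.554 -0.510 -0.658
  outer loop
   vertex 2.8 1.4 1.4
   vertex 0.8 2.8 2.0
   vertex 2.2 3.6 0.2
  endloop
 endfacet
 facet normal 0.903 -0.423 -0.076
  outer loop
   vertex 2.8 1.4 1.4
   vertex 4.6 4.6 5.0
   vertex 2.6 0.4 4.6
  endloop
 endfacet
 facet normal 0.894 0.000 -0.447
  outer loop
   vertex 2.8 1.4 1.4
   vertex 2.2 3.6 0.2
   vertex 4.6 4.6 5.0
  endloop
 endfacet
 facet normal -0.958 -0.034 0.286
  outer loop
   vertex 1.2 1.6 3.2
   vertex 1.4 4.4 4.2
   vertex 0.8 2.8 2.0
  endloop
 endfacet
 facet normal -0.765 -0.167 0.622
  outer loop
   vertex 1.2 1.6 3.2
   vertex 2.6 0.4 4.6
   vertex 1.4 4.4 4.2
  endloop
 endfacet
 facet normal -0.598 -0.658 -0.458
  outer loop
   vertex 1.2 1.6 3.2
   vertex 0.8 2.8 2.0
   vertex 2.8 1.4 1.4
  endloop
 endfacet
 facet normal -0.436 -0.851 -0.293
  outer loop
   vertex 1.2 1.6 3.2
   vertex 2.8 1.4 1.4
   vertex 2.6 0.4 4.6
  endloop
 endfacet
 facet normal 0.359 0.862 -0.359
  outer loop
   vertex 2.2 4.6 2.6
   vertex 4.6 4.6 5.0
   vertex 2.2 3.6 0.2
  endloop
 endfacet
 facet normal -0.083 0.993 0.083
  outer loop
   vertex 2.2 4.6 2.6
   vertex 1.4 4.4 4.2
   vertex 4.6 4.6 5.0
  endloop
 endfacet
 facet normal -0.707 0.653 -0.272
  outer loop
   vertex 2.2 4.6 2.6
   vertex 2.2 3.6 0.2
   vertex 1.4 4.4 4.2
  endloop
 endfacet
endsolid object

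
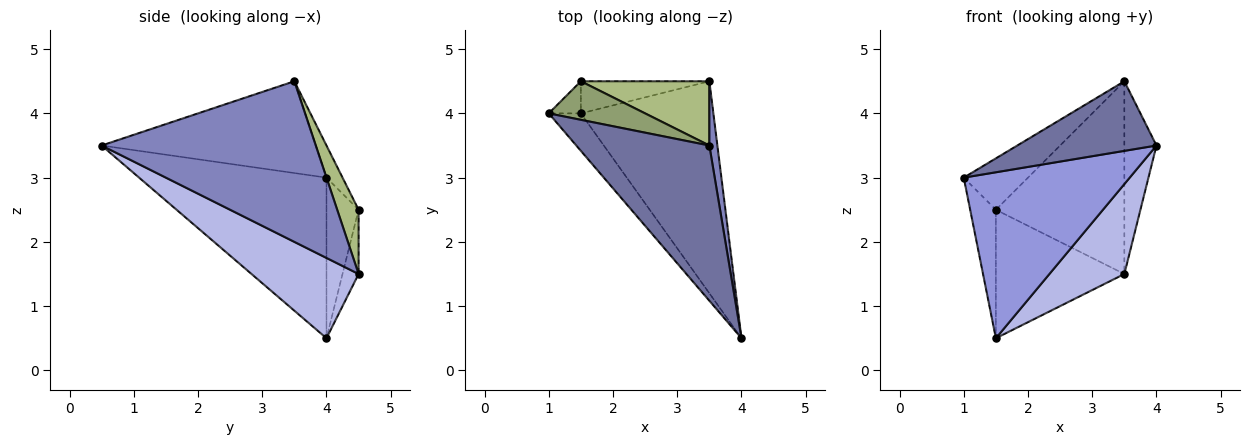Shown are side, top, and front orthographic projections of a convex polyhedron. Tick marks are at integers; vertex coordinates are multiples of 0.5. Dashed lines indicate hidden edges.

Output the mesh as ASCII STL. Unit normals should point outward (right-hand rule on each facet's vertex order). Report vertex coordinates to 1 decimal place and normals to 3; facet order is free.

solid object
 facet normal -0.533 -0.346 0.772
  outer loop
   vertex 3.5 3.5 4.5
   vertex 1.0 4.0 3.0
   vertex 4.0 0.5 3.5
  endloop
 endfacet
 facet normal 0.988 0.148 0.049
  outer loop
   vertex 3.5 3.5 4.5
   vertex 4.0 0.5 3.5
   vertex 3.5 4.5 1.5
  endloop
 endfacet
 facet normal -0.740 -0.656 -0.148
  outer loop
   vertex 1.5 4.0 0.5
   vertex 4.0 0.5 3.5
   vertex 1.0 4.0 3.0
  endloop
 endfacet
 facet normal 0.487 -0.341 -0.804
  outer loop
   vertex 1.5 4.0 0.5
   vertex 3.5 4.5 1.5
   vertex 4.0 0.5 3.5
  endloop
 endfacet
 facet normal -0.196 0.784 0.588
  outer loop
   vertex 1.5 4.5 2.5
   vertex 1.0 4.0 3.0
   vertex 3.5 3.5 4.5
  endloop
 endfacet
 facet normal 0.156 0.937 0.312
  outer loop
   vertex 1.5 4.5 2.5
   vertex 3.5 3.5 4.5
   vertex 3.5 4.5 1.5
  endloop
 endfacet
 facet normal -0.772 0.617 -0.154
  outer loop
   vertex 1.5 4.5 2.5
   vertex 1.5 4.0 0.5
   vertex 1.0 4.0 3.0
  endloop
 endfacet
 facet normal -0.120 0.963 -0.241
  outer loop
   vertex 1.5 4.5 2.5
   vertex 3.5 4.5 1.5
   vertex 1.5 4.0 0.5
  endloop
 endfacet
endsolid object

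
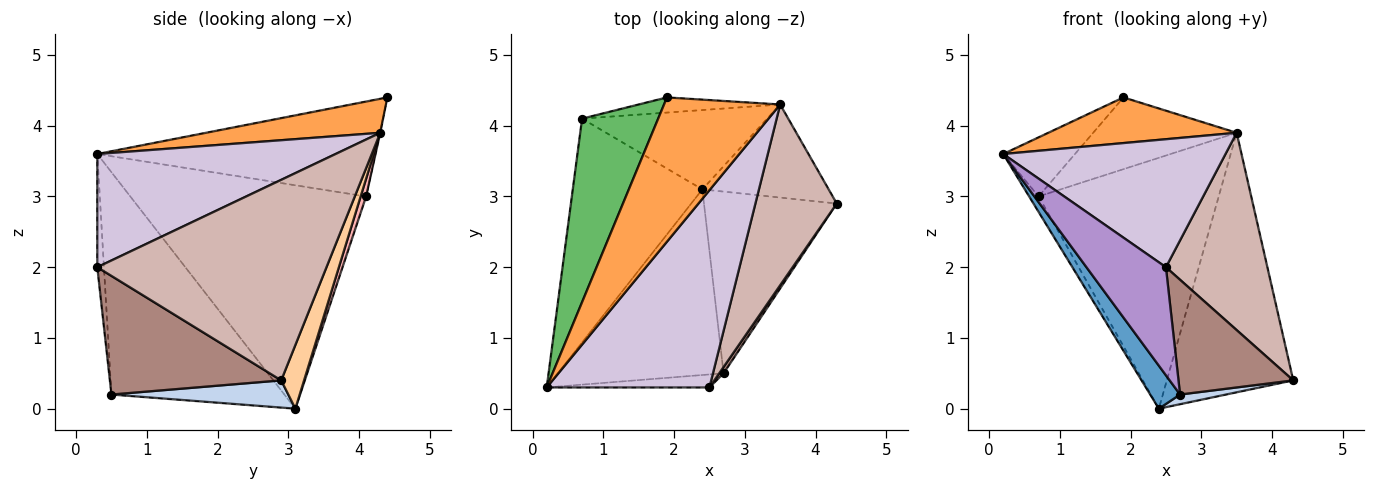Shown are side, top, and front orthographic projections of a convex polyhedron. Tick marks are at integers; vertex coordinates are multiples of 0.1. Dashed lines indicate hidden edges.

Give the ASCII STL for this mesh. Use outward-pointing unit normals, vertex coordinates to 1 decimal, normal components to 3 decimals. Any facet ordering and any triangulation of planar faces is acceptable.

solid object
 facet normal -0.794 -0.137 -0.592
  outer loop
   vertex 2.7 0.5 0.2
   vertex 0.2 0.3 3.6
   vertex 2.4 3.1 0.0
  endloop
 endfacet
 facet normal 0.200 -0.052 -0.978
  outer loop
   vertex 2.7 0.5 0.2
   vertex 2.4 3.1 0.0
   vertex 4.3 2.9 0.4
  endloop
 endfacet
 facet normal 0.269 -0.291 0.918
  outer loop
   vertex 3.5 4.3 3.9
   vertex 1.9 4.4 4.4
   vertex 0.2 0.3 3.6
  endloop
 endfacet
 facet normal 0.168 0.928 -0.333
  outer loop
   vertex 3.5 4.3 3.9
   vertex 4.3 2.9 0.4
   vertex 2.4 3.1 0.0
  endloop
 endfacet
 facet normal -0.765 0.197 0.613
  outer loop
   vertex 0.7 4.1 3.0
   vertex 0.2 0.3 3.6
   vertex 1.9 4.4 4.4
  endloop
 endfacet
 facet normal -0.865 0.035 -0.501
  outer loop
   vertex 0.7 4.1 3.0
   vertex 2.4 3.1 0.0
   vertex 0.2 0.3 3.6
  endloop
 endfacet
 facet normal -0.003 0.978 -0.207
  outer loop
   vertex 0.7 4.1 3.0
   vertex 1.9 4.4 4.4
   vertex 3.5 4.3 3.9
  endloop
 endfacet
 facet normal 0.029 0.953 -0.301
  outer loop
   vertex 0.7 4.1 3.0
   vertex 3.5 4.3 3.9
   vertex 2.4 3.1 0.0
  endloop
 endfacet
 facet normal -0.083 -0.989 -0.119
  outer loop
   vertex 2.5 0.3 2.0
   vertex 0.2 0.3 3.6
   vertex 2.7 0.5 0.2
  endloop
 endfacet
 facet normal 0.504 -0.470 0.725
  outer loop
   vertex 2.5 0.3 2.0
   vertex 3.5 4.3 3.9
   vertex 0.2 0.3 3.6
  endloop
 endfacet
 facet normal 0.830 -0.556 0.030
  outer loop
   vertex 2.5 0.3 2.0
   vertex 2.7 0.5 0.2
   vertex 4.3 2.9 0.4
  endloop
 endfacet
 facet normal 0.857 -0.380 0.348
  outer loop
   vertex 2.5 0.3 2.0
   vertex 4.3 2.9 0.4
   vertex 3.5 4.3 3.9
  endloop
 endfacet
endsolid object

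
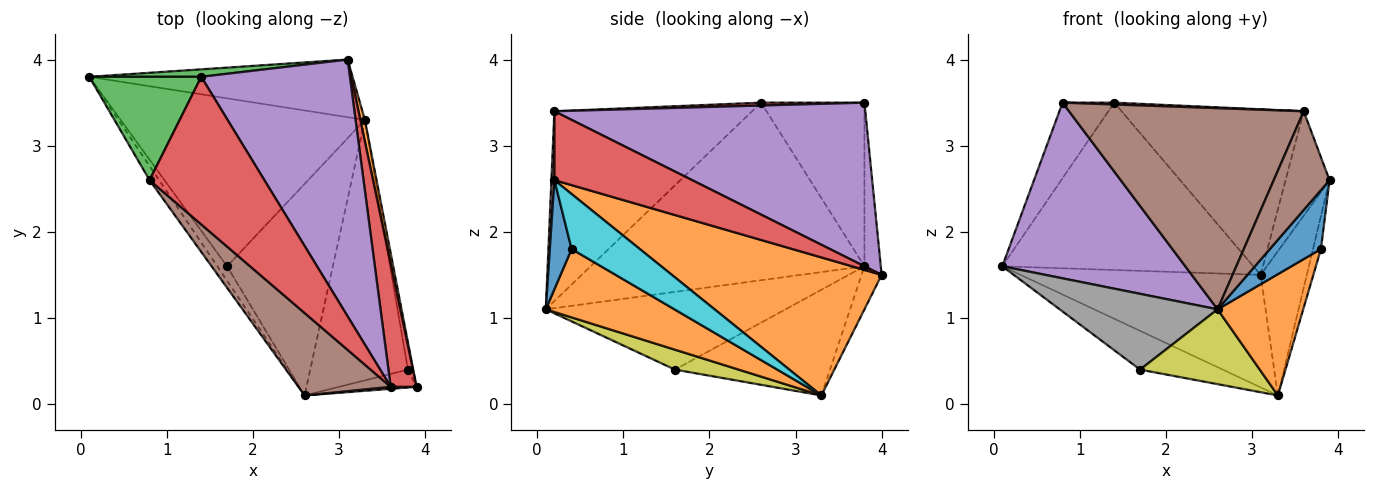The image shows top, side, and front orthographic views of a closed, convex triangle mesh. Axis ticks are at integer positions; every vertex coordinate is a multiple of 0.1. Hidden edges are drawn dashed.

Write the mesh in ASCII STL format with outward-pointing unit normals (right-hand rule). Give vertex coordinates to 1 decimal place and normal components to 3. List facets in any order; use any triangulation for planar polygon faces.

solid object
 facet normal -0.074 0.888 -0.454
  outer loop
   vertex 3.3 3.3 0.1
   vertex 0.1 3.8 1.6
   vertex 3.1 4.0 1.5
  endloop
 endfacet
 facet normal 0.976 0.215 0.032
  outer loop
   vertex 3.3 3.3 0.1
   vertex 3.1 4.0 1.5
   vertex 3.9 0.2 2.6
  endloop
 endfacet
 facet normal -0.065 0.997 0.044
  outer loop
   vertex 1.4 3.8 3.5
   vertex 3.1 4.0 1.5
   vertex 0.1 3.8 1.6
  endloop
 endfacet
 facet normal 0.897 0.286 0.336
  outer loop
   vertex 3.6 0.2 3.4
   vertex 3.9 0.2 2.6
   vertex 3.1 4.0 1.5
  endloop
 endfacet
 facet normal 0.679 0.398 0.617
  outer loop
   vertex 3.6 0.2 3.4
   vertex 3.1 4.0 1.5
   vertex 1.4 3.8 3.5
  endloop
 endfacet
 facet normal 0.054 -0.998 0.020
  outer loop
   vertex 3.6 0.2 3.4
   vertex 2.6 0.1 1.1
   vertex 3.9 0.2 2.6
  endloop
 endfacet
 facet normal -0.388 0.207 -0.898
  outer loop
   vertex 1.7 1.6 0.4
   vertex 0.1 3.8 1.6
   vertex 3.3 3.3 0.1
  endloop
 endfacet
 facet normal -0.831 -0.547 -0.104
  outer loop
   vertex 1.7 1.6 0.4
   vertex 2.6 0.1 1.1
   vertex 0.1 3.8 1.6
  endloop
 endfacet
 facet normal 0.175 -0.328 -0.928
  outer loop
   vertex 1.7 1.6 0.4
   vertex 3.3 3.3 0.1
   vertex 2.6 0.1 1.1
  endloop
 endfacet
 facet normal 0.989 0.115 -0.095
  outer loop
   vertex 3.8 0.4 1.8
   vertex 3.3 3.3 0.1
   vertex 3.9 0.2 2.6
  endloop
 endfacet
 facet normal 0.378 -0.886 -0.269
  outer loop
   vertex 3.8 0.4 1.8
   vertex 3.9 0.2 2.6
   vertex 2.6 0.1 1.1
  endloop
 endfacet
 facet normal 0.536 -0.356 -0.766
  outer loop
   vertex 3.8 0.4 1.8
   vertex 2.6 0.1 1.1
   vertex 3.3 3.3 0.1
  endloop
 endfacet
 facet normal -0.763 0.381 0.522
  outer loop
   vertex 0.8 2.6 3.5
   vertex 1.4 3.8 3.5
   vertex 0.1 3.8 1.6
  endloop
 endfacet
 facet normal 0.025 -0.012 1.000
  outer loop
   vertex 0.8 2.6 3.5
   vertex 3.6 0.2 3.4
   vertex 1.4 3.8 3.5
  endloop
 endfacet
 facet normal -0.831 -0.555 -0.045
  outer loop
   vertex 0.8 2.6 3.5
   vertex 0.1 3.8 1.6
   vertex 2.6 0.1 1.1
  endloop
 endfacet
 facet normal -0.615 -0.730 0.299
  outer loop
   vertex 0.8 2.6 3.5
   vertex 2.6 0.1 1.1
   vertex 3.6 0.2 3.4
  endloop
 endfacet
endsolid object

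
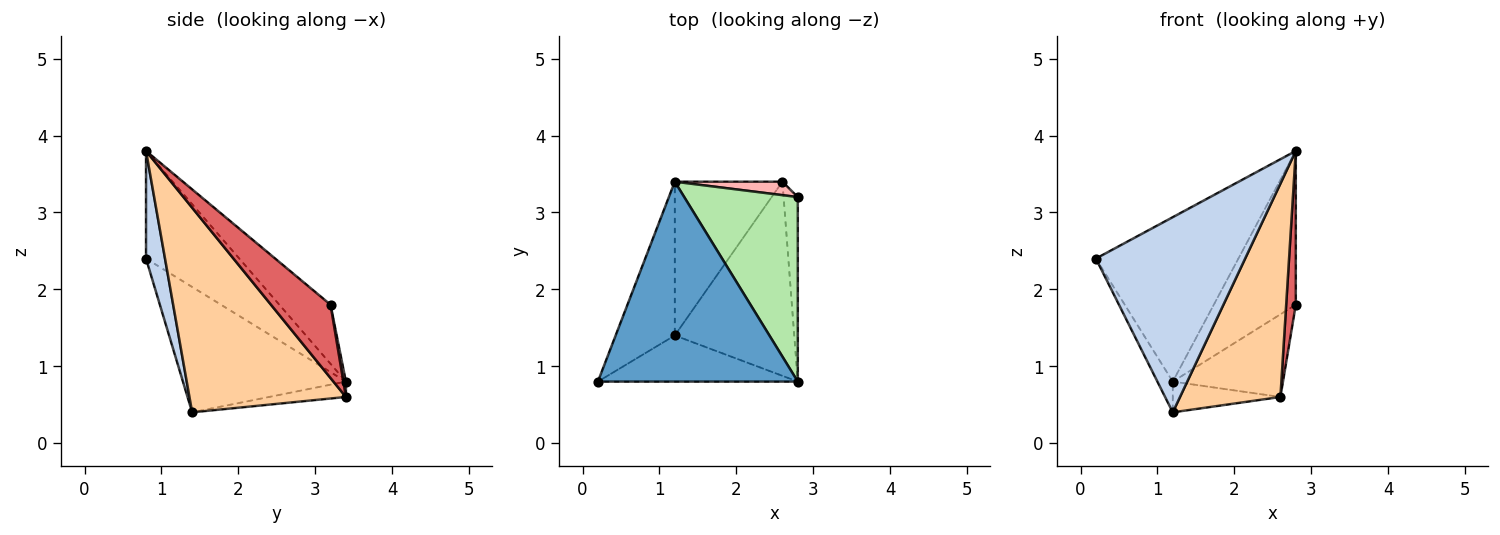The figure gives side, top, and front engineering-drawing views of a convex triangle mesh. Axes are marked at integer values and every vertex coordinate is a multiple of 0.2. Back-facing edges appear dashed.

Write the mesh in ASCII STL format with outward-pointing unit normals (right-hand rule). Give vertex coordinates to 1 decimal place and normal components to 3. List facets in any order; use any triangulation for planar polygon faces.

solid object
 facet normal -0.384 0.587 0.713
  outer loop
   vertex 1.2 3.4 0.8
   vertex 0.2 0.8 2.4
   vertex 2.8 0.8 3.8
  endloop
 endfacet
 facet normal 0.123 -0.966 -0.228
  outer loop
   vertex 1.2 1.4 0.4
   vertex 2.8 0.8 3.8
   vertex 0.2 0.8 2.4
  endloop
 endfacet
 facet normal -0.901 0.085 -0.425
  outer loop
   vertex 1.2 1.4 0.4
   vertex 0.2 0.8 2.4
   vertex 1.2 3.4 0.8
  endloop
 endfacet
 facet normal 0.755 -0.485 -0.441
  outer loop
   vertex 2.6 3.4 0.6
   vertex 2.8 0.8 3.8
   vertex 1.2 1.4 0.4
  endloop
 endfacet
 facet normal -0.139 0.194 -0.971
  outer loop
   vertex 2.6 3.4 0.6
   vertex 1.2 1.4 0.4
   vertex 1.2 3.4 0.8
  endloop
 endfacet
 facet normal -0.371 0.594 0.713
  outer loop
   vertex 2.8 3.2 1.8
   vertex 1.2 3.4 0.8
   vertex 2.8 0.8 3.8
  endloop
 endfacet
 facet normal 0.970 -0.156 -0.188
  outer loop
   vertex 2.8 3.2 1.8
   vertex 2.8 0.8 3.8
   vertex 2.6 3.4 0.6
  endloop
 endfacet
 facet normal 0.023 0.987 0.161
  outer loop
   vertex 2.8 3.2 1.8
   vertex 2.6 3.4 0.6
   vertex 1.2 3.4 0.8
  endloop
 endfacet
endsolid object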